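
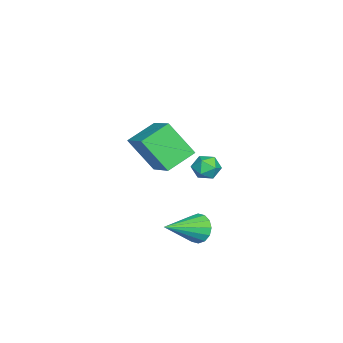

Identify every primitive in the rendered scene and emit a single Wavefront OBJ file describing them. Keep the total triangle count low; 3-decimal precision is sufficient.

v 2.046 -0.563 -0.833
v 2.525 -0.458 -1.502
v 3.554 -1.797 0.053
v 2.633 -0.137 -1.238
v 2.583 0.07 -0.864
v 2.389 0.107 -0.483
v 2.104 -0.035 -0.195
v 1.803 -0.318 -0.078
v 1.567 -0.667 -0.163
v 1.46 -0.988 -0.427
v 1.51 -1.195 -0.801
v 1.703 -1.233 -1.182
v 1.989 -1.091 -1.47
v 2.289 -0.807 -1.588
v -4.098 -1.136 -0.019
v -3.589 -0.552 -0.162
v -3.131 -1.968 0.022
v -2.622 -1.384 -0.121
v -3.001 -1.416 0.57
v -3.598 -0.902 0.544
v -3.122 -1.618 -0.684
v -3.719 -1.104 -0.71
v -2.985 -0.85 -0.574
v -2.911 -0.724 0.201
v -3.809 -1.796 -0.341
v -3.735 -1.67 0.434
v 0.277 -2.989 1.698
v 0.14 -4.238 3.368
v -0.817 -1.98 2.363
v -0.955 -3.229 4.033
v 1.695 -2.011 2.547
v 1.557 -3.26 4.217
v 0.6 -1.002 3.212
v 0.463 -2.251 4.882
f 2 1 4
f 2 4 3
f 4 1 5
f 4 5 3
f 5 1 6
f 5 6 3
f 6 1 7
f 6 7 3
f 7 1 8
f 7 8 3
f 8 1 9
f 8 9 3
f 9 1 10
f 9 10 3
f 10 1 11
f 10 11 3
f 11 1 12
f 11 12 3
f 12 1 13
f 12 13 3
f 13 1 14
f 13 14 3
f 14 1 2
f 14 2 3
f 15 26 20
f 15 20 16
f 15 16 22
f 15 22 25
f 15 25 26
f 16 20 24
f 20 26 19
f 26 25 17
f 25 22 21
f 22 16 23
f 18 24 19
f 18 19 17
f 18 17 21
f 18 21 23
f 18 23 24
f 19 24 20
f 17 19 26
f 21 17 25
f 23 21 22
f 24 23 16
f 28 30 27
f 31 28 27
f 27 30 29
f 29 31 27
f 28 34 30
f 32 28 31
f 32 34 28
f 30 34 29
f 33 31 29
f 29 34 33
f 33 32 31
f 34 32 33



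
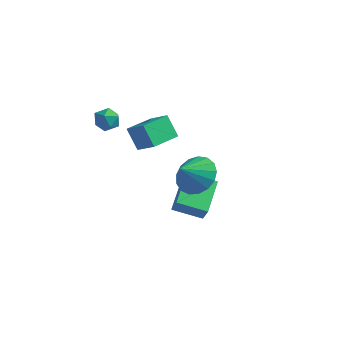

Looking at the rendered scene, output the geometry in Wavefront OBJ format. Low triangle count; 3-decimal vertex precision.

v -0.817 -1.004 -4.026
v -0.456 -1.194 -3.327
v -1.333 0.737 -3.286
v -0.972 0.546 -2.587
v 0.432 -0.426 -4.513
v 0.793 -0.617 -3.814
v -0.084 1.314 -3.773
v 0.277 1.124 -3.074
v -2.293 -2.203 1.329
v -1.343 -2.408 1.962
v -1.972 -0.79 1.303
v -1.022 -0.994 1.936
v -1.658 -2.366 0.324
v -0.708 -2.57 0.957
v -1.337 -0.952 0.298
v -0.387 -1.157 0.931
v -2.684 -2.252 2.135
v -2.338 -2.75 2.376
v -3.402 -2.93 1.764
v -3.056 -3.428 2.005
v -3.359 -3.015 2.409
v -2.915 -2.596 2.638
v -2.825 -3.084 1.502
v -2.381 -2.665 1.731
v -2.426 -3.264 1.984
v -2.755 -3.222 2.545
v -2.985 -2.458 1.595
v -3.314 -2.416 2.156
v 1.618 -3.062 0.275
v 2.471 -3.553 0.047
v 1.342 -3.918 1.085
v 2.601 -3.257 0.406
v 2.506 -2.915 0.734
v 2.208 -2.607 0.958
v 1.774 -2.404 1.025
v 1.305 -2.351 0.921
v 0.908 -2.461 0.668
v 0.673 -2.709 0.326
v 0.655 -3.038 -0.028
v 0.858 -3.372 -0.313
v 1.235 -3.635 -0.462
v 1.699 -3.767 -0.443
v 2.145 -3.738 -0.259
f 2 4 1
f 5 2 1
f 1 4 3
f 3 5 1
f 2 8 4
f 6 2 5
f 6 8 2
f 4 8 3
f 7 5 3
f 3 8 7
f 7 6 5
f 8 6 7
f 10 12 9
f 13 10 9
f 9 12 11
f 11 13 9
f 10 16 12
f 14 10 13
f 14 16 10
f 12 16 11
f 15 13 11
f 11 16 15
f 15 14 13
f 16 14 15
f 17 28 22
f 17 22 18
f 17 18 24
f 17 24 27
f 17 27 28
f 18 22 26
f 22 28 21
f 28 27 19
f 27 24 23
f 24 18 25
f 20 26 21
f 20 21 19
f 20 19 23
f 20 23 25
f 20 25 26
f 21 26 22
f 19 21 28
f 23 19 27
f 25 23 24
f 26 25 18
f 30 29 32
f 30 32 31
f 32 29 33
f 32 33 31
f 33 29 34
f 33 34 31
f 34 29 35
f 34 35 31
f 35 29 36
f 35 36 31
f 36 29 37
f 36 37 31
f 37 29 38
f 37 38 31
f 38 29 39
f 38 39 31
f 39 29 40
f 39 40 31
f 40 29 41
f 40 41 31
f 41 29 42
f 41 42 31
f 42 29 43
f 42 43 31
f 43 29 30
f 43 30 31



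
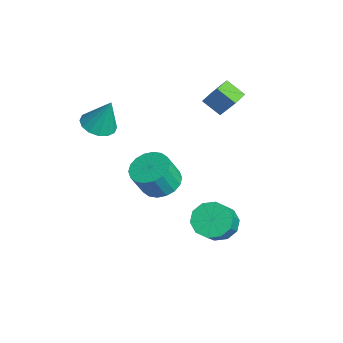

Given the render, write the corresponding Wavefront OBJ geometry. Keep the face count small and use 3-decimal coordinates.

v -1.166 3.136 2.357
v -1.834 2.43 3.026
v -1.726 3.766 2.462
v -2.395 3.06 3.131
v -0.345 3.64 3.709
v -1.014 2.934 4.378
v -0.906 4.27 3.814
v -1.574 3.564 4.483
v 1.707 -0.505 0.413
v 2.251 -1.243 -0.034
v 2.498 -1.893 1.341
v 1.953 -1.155 1.787
v 2.565 -0.928 0.059
v 2.811 -1.578 1.433
v 2.708 -0.529 0.222
v 2.955 -1.179 1.596
v 2.654 -0.126 0.422
v 2.9 -0.775 1.797
v 2.411 0.202 0.621
v 2.658 -0.447 1.995
v 2.029 0.391 0.778
v 2.276 -0.259 2.153
v 1.584 0.402 0.863
v 1.83 -0.248 2.238
v 1.162 0.233 0.859
v 1.409 -0.417 2.234
v 0.849 -0.082 0.767
v 1.095 -0.732 2.141
v 0.705 -0.481 0.604
v 0.952 -1.131 1.978
v 0.76 -0.885 0.403
v 1.006 -1.534 1.778
v 1.002 -1.213 0.205
v 1.249 -1.862 1.579
v 1.384 -1.401 0.047
v 1.631 -2.051 1.422
v 1.83 -1.412 -0.038
v 2.076 -2.062 1.337
v -1.743 -2.678 2.423
v -0.85 -2.891 2.272
v -1.317 -2.122 4.157
v -0.894 -2.431 2.135
v -1.164 -2.038 2.076
v -1.59 -1.816 2.109
v -2.057 -1.825 2.227
v -2.44 -2.063 2.397
v -2.635 -2.465 2.574
v -2.592 -2.925 2.711
v -2.321 -3.318 2.77
v -1.895 -3.54 2.737
v -1.429 -3.531 2.619
v -1.046 -3.293 2.449
v 2.879 1.914 -2.137
v 3.559 2.628 -2.356
v 4.642 1.979 -1.101
v 3.961 1.266 -0.883
v 3.18 2.852 -1.913
v 4.263 2.203 -0.658
v 2.686 2.718 -1.556
v 3.769 2.069 -0.301
v 2.266 2.277 -1.421
v 3.348 1.628 -0.166
v 2.079 1.697 -1.56
v 3.162 1.048 -0.305
v 2.198 1.201 -1.919
v 3.281 0.552 -0.664
v 2.577 0.977 -2.362
v 3.66 0.328 -1.107
v 3.071 1.111 -2.719
v 4.154 0.462 -1.464
v 3.492 1.552 -2.854
v 4.574 0.903 -1.599
v 3.678 2.132 -2.715
v 4.761 1.483 -1.46
f 2 4 1
f 5 2 1
f 1 4 3
f 3 5 1
f 2 8 4
f 6 2 5
f 6 8 2
f 4 8 3
f 7 5 3
f 3 8 7
f 7 6 5
f 8 6 7
f 10 9 13
f 10 13 11
f 11 13 14
f 11 14 12
f 13 9 15
f 13 15 14
f 14 15 16
f 14 16 12
f 15 9 17
f 15 17 16
f 16 17 18
f 16 18 12
f 17 9 19
f 17 19 18
f 18 19 20
f 18 20 12
f 19 9 21
f 19 21 20
f 20 21 22
f 20 22 12
f 21 9 23
f 21 23 22
f 22 23 24
f 22 24 12
f 23 9 25
f 23 25 24
f 24 25 26
f 24 26 12
f 25 9 27
f 25 27 26
f 26 27 28
f 26 28 12
f 27 9 29
f 27 29 28
f 28 29 30
f 28 30 12
f 29 9 31
f 29 31 30
f 30 31 32
f 30 32 12
f 31 9 33
f 31 33 32
f 32 33 34
f 32 34 12
f 33 9 35
f 33 35 34
f 34 35 36
f 34 36 12
f 35 9 37
f 35 37 36
f 36 37 38
f 36 38 12
f 37 9 10
f 37 10 38
f 38 10 11
f 38 11 12
f 40 39 42
f 40 42 41
f 42 39 43
f 42 43 41
f 43 39 44
f 43 44 41
f 44 39 45
f 44 45 41
f 45 39 46
f 45 46 41
f 46 39 47
f 46 47 41
f 47 39 48
f 47 48 41
f 48 39 49
f 48 49 41
f 49 39 50
f 49 50 41
f 50 39 51
f 50 51 41
f 51 39 52
f 51 52 41
f 52 39 40
f 52 40 41
f 54 53 57
f 54 57 55
f 55 57 58
f 55 58 56
f 57 53 59
f 57 59 58
f 58 59 60
f 58 60 56
f 59 53 61
f 59 61 60
f 60 61 62
f 60 62 56
f 61 53 63
f 61 63 62
f 62 63 64
f 62 64 56
f 63 53 65
f 63 65 64
f 64 65 66
f 64 66 56
f 65 53 67
f 65 67 66
f 66 67 68
f 66 68 56
f 67 53 69
f 67 69 68
f 68 69 70
f 68 70 56
f 69 53 71
f 69 71 70
f 70 71 72
f 70 72 56
f 71 53 73
f 71 73 72
f 72 73 74
f 72 74 56
f 73 53 54
f 73 54 74
f 74 54 55
f 74 55 56



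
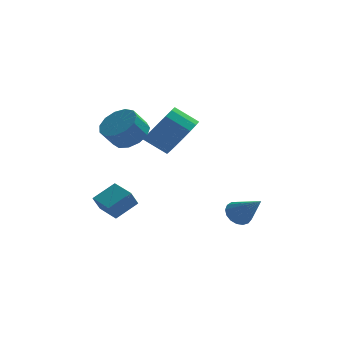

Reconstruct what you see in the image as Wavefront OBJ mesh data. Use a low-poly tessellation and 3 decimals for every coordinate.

v -1.944 0.51 0.255
v -1.038 1.034 0.843
v -2.572 1.425 0.408
v -1.666 1.948 0.996
v -1.654 0.832 -0.476
v -0.748 1.355 0.112
v -2.282 1.746 -0.323
v -1.376 2.27 0.265
v -0.984 2.513 3.497
v -0.344 2.81 4.04
v -0.877 2.484 4.846
v -1.516 2.187 4.303
v -0.666 3.19 3.98
v -1.199 2.864 4.787
v -1.09 3.354 3.767
v -1.622 3.028 4.574
v -1.479 3.252 3.468
v -2.012 2.926 4.275
v -1.711 2.915 3.179
v -2.244 2.589 3.985
v -1.712 2.45 2.99
v -2.245 2.124 3.796
v -1.482 2.006 2.962
v -2.015 1.679 3.768
v -1.094 1.722 3.104
v -1.626 1.396 3.91
v -0.67 1.69 3.371
v -1.203 1.363 4.177
v -0.346 1.919 3.677
v -0.879 1.593 4.484
v -0.225 2.337 3.927
v -0.757 2.01 4.733
v 1.076 1.727 3.6
v 1.711 2.291 4.217
v 0.76 2.597 4.917
v 0.124 2.033 4.3
v 1.56 2.619 3.868
v 0.609 2.926 4.568
v 1.298 2.743 3.457
v 0.347 3.049 4.157
v 0.985 2.634 3.079
v 0.034 2.94 3.779
v 0.693 2.317 2.821
v -0.259 2.624 3.521
v 0.488 1.865 2.741
v -0.463 2.172 3.441
v 0.418 1.381 2.858
v -0.533 1.688 3.557
v 0.499 0.977 3.145
v -0.452 1.283 3.844
v 0.712 0.744 3.536
v -0.239 1.05 4.236
v 1.008 0.736 3.942
v 0.057 1.043 4.642
v 1.32 0.956 4.269
v 0.368 1.262 4.969
v 1.575 1.351 4.444
v 0.624 1.658 5.144
v 1.717 1.833 4.425
v 0.765 2.14 5.125
v 3.376 2.131 -0.918
v 3.843 2.58 -0.87
v 4.184 1.169 0.198
v 3.639 2.662 -0.651
v 3.374 2.622 -0.493
v 3.109 2.47 -0.432
v 2.906 2.24 -0.483
v 2.81 1.985 -0.633
v 2.844 1.764 -0.849
v 3 1.626 -1.08
v 3.242 1.604 -1.275
v 3.515 1.703 -1.387
v 3.756 1.899 -1.392
v 3.91 2.149 -1.289
v 3.941 2.395 -1.1
f 2 4 1
f 5 2 1
f 1 4 3
f 3 5 1
f 2 8 4
f 6 2 5
f 6 8 2
f 4 8 3
f 7 5 3
f 3 8 7
f 7 6 5
f 8 6 7
f 10 9 13
f 10 13 11
f 11 13 14
f 11 14 12
f 13 9 15
f 13 15 14
f 14 15 16
f 14 16 12
f 15 9 17
f 15 17 16
f 16 17 18
f 16 18 12
f 17 9 19
f 17 19 18
f 18 19 20
f 18 20 12
f 19 9 21
f 19 21 20
f 20 21 22
f 20 22 12
f 21 9 23
f 21 23 22
f 22 23 24
f 22 24 12
f 23 9 25
f 23 25 24
f 24 25 26
f 24 26 12
f 25 9 27
f 25 27 26
f 26 27 28
f 26 28 12
f 27 9 29
f 27 29 28
f 28 29 30
f 28 30 12
f 29 9 31
f 29 31 30
f 30 31 32
f 30 32 12
f 31 9 10
f 31 10 32
f 32 10 11
f 32 11 12
f 34 33 37
f 34 37 35
f 35 37 38
f 35 38 36
f 37 33 39
f 37 39 38
f 38 39 40
f 38 40 36
f 39 33 41
f 39 41 40
f 40 41 42
f 40 42 36
f 41 33 43
f 41 43 42
f 42 43 44
f 42 44 36
f 43 33 45
f 43 45 44
f 44 45 46
f 44 46 36
f 45 33 47
f 45 47 46
f 46 47 48
f 46 48 36
f 47 33 49
f 47 49 48
f 48 49 50
f 48 50 36
f 49 33 51
f 49 51 50
f 50 51 52
f 50 52 36
f 51 33 53
f 51 53 52
f 52 53 54
f 52 54 36
f 53 33 55
f 53 55 54
f 54 55 56
f 54 56 36
f 55 33 57
f 55 57 56
f 56 57 58
f 56 58 36
f 57 33 59
f 57 59 58
f 58 59 60
f 58 60 36
f 59 33 34
f 59 34 60
f 60 34 35
f 60 35 36
f 62 61 64
f 62 64 63
f 64 61 65
f 64 65 63
f 65 61 66
f 65 66 63
f 66 61 67
f 66 67 63
f 67 61 68
f 67 68 63
f 68 61 69
f 68 69 63
f 69 61 70
f 69 70 63
f 70 61 71
f 70 71 63
f 71 61 72
f 71 72 63
f 72 61 73
f 72 73 63
f 73 61 74
f 73 74 63
f 74 61 75
f 74 75 63
f 75 61 62
f 75 62 63



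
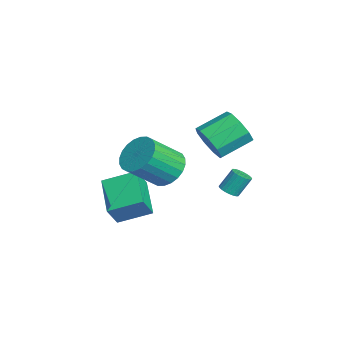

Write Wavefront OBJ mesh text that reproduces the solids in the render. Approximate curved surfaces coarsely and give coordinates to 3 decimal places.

v -0.283 0.711 2.059
v 0.445 0.616 2.723
v -0.028 2.035 3.445
v -0.757 2.129 2.781
v 0.666 0.964 2.185
v 0.192 2.382 2.907
v 0.442 1.193 1.588
v -0.031 2.611 2.31
v -0.121 1.196 1.212
v -0.594 2.614 1.933
v -0.76 0.973 1.232
v -1.233 2.391 1.953
v -1.176 0.627 1.639
v -1.649 2.045 2.36
v -1.174 0.32 2.243
v -1.648 1.738 2.964
v -0.756 0.196 2.761
v -1.229 1.614 3.482
v -0.116 0.313 2.951
v -0.59 1.732 3.672
v -0.682 -1.026 0.38
v 0.294 -0.96 0.026
v 0.857 -2.329 1.326
v -0.118 -2.394 1.68
v 0.298 -0.68 0.32
v 0.861 -2.049 1.62
v 0.152 -0.452 0.623
v 0.715 -1.821 1.923
v -0.121 -0.312 0.888
v 0.442 -1.681 2.188
v -0.479 -0.281 1.077
v 0.084 -1.649 2.377
v -0.868 -0.362 1.159
v -0.305 -1.731 2.459
v -1.228 -0.545 1.123
v -0.665 -1.914 2.423
v -1.506 -0.801 0.973
v -0.943 -2.17 2.273
v -1.657 -1.091 0.734
v -1.094 -2.46 2.034
v -1.661 -1.371 0.44
v -1.098 -2.74 1.74
v -1.515 -1.599 0.137
v -0.952 -2.968 1.437
v -1.242 -1.739 -0.128
v -0.679 -3.108 1.172
v -0.884 -1.771 -0.317
v -0.321 -3.139 0.983
v -0.495 -1.689 -0.399
v 0.068 -3.058 0.901
v -0.135 -1.506 -0.363
v 0.428 -2.875 0.937
v 0.143 -1.25 -0.213
v 0.706 -2.619 1.087
v -3.864 -3.265 -2.827
v -3.67 -1.678 -2.192
v -1.931 -3.156 -3.689
v -1.737 -1.569 -3.054
v -3.363 -3.751 -1.766
v -3.169 -2.164 -1.131
v -1.43 -3.642 -2.628
v -1.236 -2.055 -1.993
v -0.049 1.579 -0.819
v 0.365 1.354 -0.625
v 0.243 1.935 0.313
v -0.171 2.161 0.119
v 0.446 1.513 -0.713
v 0.323 2.094 0.225
v 0.451 1.682 -0.818
v 0.328 2.263 0.12
v 0.38 1.836 -0.922
v 0.257 2.417 0.016
v 0.243 1.951 -1.011
v 0.121 2.532 -0.073
v 0.063 2.009 -1.07
v -0.06 2.59 -0.133
v -0.135 2.002 -1.092
v -0.257 2.583 -0.154
v -0.32 1.93 -1.071
v -0.442 2.511 -0.134
v -0.463 1.805 -1.013
v -0.585 2.386 -0.075
v -0.543 1.646 -0.925
v -0.666 2.227 0.013
v -0.548 1.477 -0.82
v -0.671 2.058 0.118
v -0.477 1.323 -0.716
v -0.6 1.904 0.222
v -0.341 1.208 -0.627
v -0.463 1.789 0.311
v -0.16 1.15 -0.567
v -0.283 1.731 0.37
v 0.037 1.157 -0.546
v -0.085 1.738 0.392
v 0.222 1.229 -0.566
v 0.1 1.81 0.371
f 2 1 5
f 2 5 3
f 3 5 6
f 3 6 4
f 5 1 7
f 5 7 6
f 6 7 8
f 6 8 4
f 7 1 9
f 7 9 8
f 8 9 10
f 8 10 4
f 9 1 11
f 9 11 10
f 10 11 12
f 10 12 4
f 11 1 13
f 11 13 12
f 12 13 14
f 12 14 4
f 13 1 15
f 13 15 14
f 14 15 16
f 14 16 4
f 15 1 17
f 15 17 16
f 16 17 18
f 16 18 4
f 17 1 19
f 17 19 18
f 18 19 20
f 18 20 4
f 19 1 2
f 19 2 20
f 20 2 3
f 20 3 4
f 22 21 25
f 22 25 23
f 23 25 26
f 23 26 24
f 25 21 27
f 25 27 26
f 26 27 28
f 26 28 24
f 27 21 29
f 27 29 28
f 28 29 30
f 28 30 24
f 29 21 31
f 29 31 30
f 30 31 32
f 30 32 24
f 31 21 33
f 31 33 32
f 32 33 34
f 32 34 24
f 33 21 35
f 33 35 34
f 34 35 36
f 34 36 24
f 35 21 37
f 35 37 36
f 36 37 38
f 36 38 24
f 37 21 39
f 37 39 38
f 38 39 40
f 38 40 24
f 39 21 41
f 39 41 40
f 40 41 42
f 40 42 24
f 41 21 43
f 41 43 42
f 42 43 44
f 42 44 24
f 43 21 45
f 43 45 44
f 44 45 46
f 44 46 24
f 45 21 47
f 45 47 46
f 46 47 48
f 46 48 24
f 47 21 49
f 47 49 48
f 48 49 50
f 48 50 24
f 49 21 51
f 49 51 50
f 50 51 52
f 50 52 24
f 51 21 53
f 51 53 52
f 52 53 54
f 52 54 24
f 53 21 22
f 53 22 54
f 54 22 23
f 54 23 24
f 56 58 55
f 59 56 55
f 55 58 57
f 57 59 55
f 56 62 58
f 60 56 59
f 60 62 56
f 58 62 57
f 61 59 57
f 57 62 61
f 61 60 59
f 62 60 61
f 64 63 67
f 64 67 65
f 65 67 68
f 65 68 66
f 67 63 69
f 67 69 68
f 68 69 70
f 68 70 66
f 69 63 71
f 69 71 70
f 70 71 72
f 70 72 66
f 71 63 73
f 71 73 72
f 72 73 74
f 72 74 66
f 73 63 75
f 73 75 74
f 74 75 76
f 74 76 66
f 75 63 77
f 75 77 76
f 76 77 78
f 76 78 66
f 77 63 79
f 77 79 78
f 78 79 80
f 78 80 66
f 79 63 81
f 79 81 80
f 80 81 82
f 80 82 66
f 81 63 83
f 81 83 82
f 82 83 84
f 82 84 66
f 83 63 85
f 83 85 84
f 84 85 86
f 84 86 66
f 85 63 87
f 85 87 86
f 86 87 88
f 86 88 66
f 87 63 89
f 87 89 88
f 88 89 90
f 88 90 66
f 89 63 91
f 89 91 90
f 90 91 92
f 90 92 66
f 91 63 93
f 91 93 92
f 92 93 94
f 92 94 66
f 93 63 95
f 93 95 94
f 94 95 96
f 94 96 66
f 95 63 64
f 95 64 96
f 96 64 65
f 96 65 66



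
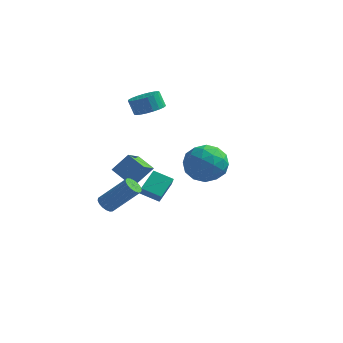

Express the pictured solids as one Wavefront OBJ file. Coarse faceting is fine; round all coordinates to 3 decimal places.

v -1.695 2.961 -4.311
v -1.395 2.445 -3.559
v -1.42 4.201 -3.57
v -1.121 3.685 -2.818
v -0.539 2.975 -4.762
v -0.24 2.459 -4.01
v -0.265 4.215 -4.021
v 0.035 3.699 -3.269
v -1.93 -1.452 -2.636
v -1.502 -1.58 -3.006
v -0.082 -1.195 -1.493
v -0.51 -1.068 -1.124
v -1.54 -1.307 -3.04
v -0.119 -0.922 -1.527
v -1.667 -1.068 -2.981
v -0.247 -0.683 -1.469
v -1.854 -0.916 -2.844
v -0.434 -0.531 -1.331
v -2.059 -0.887 -2.659
v -0.639 -0.503 -1.146
v -2.235 -0.988 -2.468
v -0.814 -0.603 -0.956
v -2.34 -1.195 -2.317
v -0.92 -0.811 -0.804
v -2.352 -1.461 -2.238
v -0.932 -1.077 -0.726
v -2.267 -1.725 -2.251
v -0.847 -1.34 -0.738
v -2.105 -1.927 -2.352
v -0.684 -1.542 -0.839
v -1.902 -2.02 -2.518
v -0.482 -1.635 -1.005
v -1.707 -1.982 -2.711
v -0.287 -1.598 -1.199
v -1.562 -1.824 -2.887
v -0.142 -1.439 -1.375
v -2.283 0.382 -1.098
v -1.56 0.976 -0.153
v -2.262 1.916 -2.077
v -1.539 2.51 -1.132
v -1.301 0.03 -1.628
v -0.578 0.624 -0.683
v -1.28 1.564 -2.607
v -0.557 2.158 -1.662
v -0.795 2.287 2.722
v -0.112 1.871 3.111
v -0.522 2.036 4.008
v -1.205 2.453 3.618
v 0.008 2.221 3.101
v -0.403 2.386 3.998
v -0.012 2.583 3.026
v -0.423 2.748 3.922
v -0.167 2.893 2.898
v -0.577 3.058 3.794
v -0.43 3.099 2.739
v -0.841 3.264 3.636
v -0.757 3.165 2.577
v -1.167 3.33 3.474
v -1.09 3.079 2.441
v -1.5 3.244 3.338
v -1.372 2.856 2.353
v -1.782 3.021 3.249
v -1.554 2.535 2.328
v -1.965 2.7 3.225
v -1.605 2.171 2.372
v -2.015 2.336 3.269
v -1.516 1.827 2.476
v -1.926 1.992 3.373
v -1.302 1.563 2.623
v -1.712 1.728 3.52
v -1 1.424 2.786
v -1.411 1.589 3.683
v -0.663 1.434 2.939
v -1.074 1.6 3.836
v -0.349 1.592 3.054
v -0.76 1.758 3.95
v 4.05 -0.686 1.268
v 4.779 -1.561 1.759
v 2.441 -1.839 1.601
v 3.17 -2.714 2.092
v 3.002 -1.64 2.69
v 3.997 -0.927 2.483
v 3.223 -2.473 0.877
v 4.218 -1.76 0.67
v 4.269 -2.666 1.517
v 4.132 -2.151 2.638
v 3.088 -1.249 0.722
v 2.951 -0.734 1.843
v 4.556 -1.022 1.484
v 2.664 -2.378 1.876
v 2.566 -1.747 2.227
v 2.994 -2.261 2.516
v 4.096 -0.649 1.91
v 4.524 -1.164 2.199
v 3.48 -1.21 2.746
v 2.696 -2.236 1.161
v 3.124 -2.751 1.45
v 4.226 -1.139 0.844
v 4.654 -1.653 1.133
v 3.74 -2.19 0.614
v 4.684 -2.186 1.631
v 3.739 -2.864 1.827
v 3.77 -2.722 1.112
v 4.354 -2.303 0.991
v 4.604 -1.883 2.289
v 3.658 -2.561 2.485
v 3.559 -1.93 2.836
v 4.144 -1.511 2.715
v 4.304 -2.532 2.147
v 3.562 -0.839 0.875
v 2.616 -1.517 1.071
v 3.076 -1.889 0.645
v 3.661 -1.47 0.524
v 3.481 -0.536 1.533
v 2.536 -1.214 1.729
v 2.866 -1.097 2.369
v 3.45 -0.678 2.248
v 2.916 -0.868 1.213
f 2 4 1
f 5 2 1
f 1 4 3
f 3 5 1
f 2 8 4
f 6 2 5
f 6 8 2
f 4 8 3
f 7 5 3
f 3 8 7
f 7 6 5
f 8 6 7
f 10 9 13
f 10 13 11
f 11 13 14
f 11 14 12
f 13 9 15
f 13 15 14
f 14 15 16
f 14 16 12
f 15 9 17
f 15 17 16
f 16 17 18
f 16 18 12
f 17 9 19
f 17 19 18
f 18 19 20
f 18 20 12
f 19 9 21
f 19 21 20
f 20 21 22
f 20 22 12
f 21 9 23
f 21 23 22
f 22 23 24
f 22 24 12
f 23 9 25
f 23 25 24
f 24 25 26
f 24 26 12
f 25 9 27
f 25 27 26
f 26 27 28
f 26 28 12
f 27 9 29
f 27 29 28
f 28 29 30
f 28 30 12
f 29 9 31
f 29 31 30
f 30 31 32
f 30 32 12
f 31 9 33
f 31 33 32
f 32 33 34
f 32 34 12
f 33 9 35
f 33 35 34
f 34 35 36
f 34 36 12
f 35 9 10
f 35 10 36
f 36 10 11
f 36 11 12
f 38 40 37
f 41 38 37
f 37 40 39
f 39 41 37
f 38 44 40
f 42 38 41
f 42 44 38
f 40 44 39
f 43 41 39
f 39 44 43
f 43 42 41
f 44 42 43
f 46 45 49
f 46 49 47
f 47 49 50
f 47 50 48
f 49 45 51
f 49 51 50
f 50 51 52
f 50 52 48
f 51 45 53
f 51 53 52
f 52 53 54
f 52 54 48
f 53 45 55
f 53 55 54
f 54 55 56
f 54 56 48
f 55 45 57
f 55 57 56
f 56 57 58
f 56 58 48
f 57 45 59
f 57 59 58
f 58 59 60
f 58 60 48
f 59 45 61
f 59 61 60
f 60 61 62
f 60 62 48
f 61 45 63
f 61 63 62
f 62 63 64
f 62 64 48
f 63 45 65
f 63 65 64
f 64 65 66
f 64 66 48
f 65 45 67
f 65 67 66
f 66 67 68
f 66 68 48
f 67 45 69
f 67 69 68
f 68 69 70
f 68 70 48
f 69 45 71
f 69 71 70
f 70 71 72
f 70 72 48
f 71 45 73
f 71 73 72
f 72 73 74
f 72 74 48
f 73 45 75
f 73 75 74
f 74 75 76
f 74 76 48
f 75 45 46
f 75 46 76
f 76 46 47
f 76 47 48
f 77 114 93
f 114 88 117
f 93 117 82
f 114 117 93
f 77 93 89
f 93 82 94
f 89 94 78
f 93 94 89
f 77 89 98
f 89 78 99
f 98 99 84
f 89 99 98
f 77 98 110
f 98 84 113
f 110 113 87
f 98 113 110
f 77 110 114
f 110 87 118
f 114 118 88
f 110 118 114
f 78 94 105
f 94 82 108
f 105 108 86
f 94 108 105
f 82 117 95
f 117 88 116
f 95 116 81
f 117 116 95
f 88 118 115
f 118 87 111
f 115 111 79
f 118 111 115
f 87 113 112
f 113 84 100
f 112 100 83
f 113 100 112
f 84 99 104
f 99 78 101
f 104 101 85
f 99 101 104
f 80 106 92
f 106 86 107
f 92 107 81
f 106 107 92
f 80 92 90
f 92 81 91
f 90 91 79
f 92 91 90
f 80 90 97
f 90 79 96
f 97 96 83
f 90 96 97
f 80 97 102
f 97 83 103
f 102 103 85
f 97 103 102
f 80 102 106
f 102 85 109
f 106 109 86
f 102 109 106
f 81 107 95
f 107 86 108
f 95 108 82
f 107 108 95
f 79 91 115
f 91 81 116
f 115 116 88
f 91 116 115
f 83 96 112
f 96 79 111
f 112 111 87
f 96 111 112
f 85 103 104
f 103 83 100
f 104 100 84
f 103 100 104
f 86 109 105
f 109 85 101
f 105 101 78
f 109 101 105



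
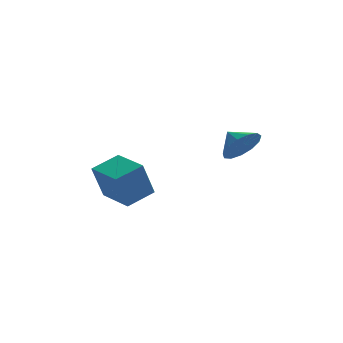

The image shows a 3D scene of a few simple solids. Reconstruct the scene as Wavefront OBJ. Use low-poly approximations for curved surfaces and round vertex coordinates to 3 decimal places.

v -1.45 -0.636 -0.787
v -1.941 -0.927 1.026
v -2.698 0.873 -0.882
v -3.189 0.582 0.93
v -0.331 0.318 -0.33
v -0.822 0.027 1.482
v -1.579 1.827 -0.426
v -2.07 1.536 1.387
v 3.503 2.203 1.833
v 4.177 2.212 2.676
v 2.797 2.937 2.387
v 4.356 2.662 2.309
v 4.265 2.967 1.79
v 3.932 3.028 1.284
v 3.462 2.828 0.953
v 3.006 2.429 0.901
v 2.707 1.958 1.145
v 2.661 1.565 1.607
v 2.882 1.374 2.141
v 3.3 1.446 2.577
v 3.783 1.759 2.776
f 2 4 1
f 5 2 1
f 1 4 3
f 3 5 1
f 2 8 4
f 6 2 5
f 6 8 2
f 4 8 3
f 7 5 3
f 3 8 7
f 7 6 5
f 8 6 7
f 10 9 12
f 10 12 11
f 12 9 13
f 12 13 11
f 13 9 14
f 13 14 11
f 14 9 15
f 14 15 11
f 15 9 16
f 15 16 11
f 16 9 17
f 16 17 11
f 17 9 18
f 17 18 11
f 18 9 19
f 18 19 11
f 19 9 20
f 19 20 11
f 20 9 21
f 20 21 11
f 21 9 10
f 21 10 11



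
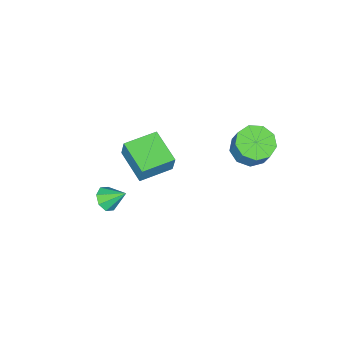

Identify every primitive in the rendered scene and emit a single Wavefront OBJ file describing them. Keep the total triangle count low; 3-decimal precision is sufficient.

v -1.036 -4.076 -4.224
v -0.872 -3.782 -3.146
v -0.345 -2.429 -4.779
v -0.181 -2.135 -3.7
v 0.561 -4.765 -4.28
v 0.725 -4.471 -3.201
v 1.252 -3.118 -4.834
v 1.416 -2.824 -3.756
v -1.067 1.44 -1.173
v -0.386 1.96 -1.606
v -0.092 2.48 -0.52
v -0.773 1.96 -0.087
v -0.955 2.288 -1.609
v -0.661 2.808 -0.522
v -1.576 2.22 -1.408
v -1.282 2.739 -0.321
v -1.959 1.786 -1.097
v -1.665 2.306 -0.01
v -1.925 1.191 -0.822
v -1.631 1.711 0.265
v -1.489 0.712 -0.711
v -1.195 1.232 0.376
v -0.856 0.574 -0.817
v -0.562 1.094 0.27
v -0.322 0.841 -1.089
v -0.027 1.361 -0.002
v -0.136 1.389 -1.401
v 0.158 1.908 -0.314
v 3.791 -2.95 -3.855
v 4.442 -2.894 -3.669
v 3.489 -2.07 -3.065
v 4.321 -2.58 -4.065
v 3.888 -2.483 -4.339
v 3.399 -2.659 -4.328
v 3.139 -3.006 -4.041
v 3.261 -3.32 -3.644
v 3.693 -3.418 -3.371
v 4.182 -3.241 -3.381
f 2 4 1
f 5 2 1
f 1 4 3
f 3 5 1
f 2 8 4
f 6 2 5
f 6 8 2
f 4 8 3
f 7 5 3
f 3 8 7
f 7 6 5
f 8 6 7
f 10 9 13
f 10 13 11
f 11 13 14
f 11 14 12
f 13 9 15
f 13 15 14
f 14 15 16
f 14 16 12
f 15 9 17
f 15 17 16
f 16 17 18
f 16 18 12
f 17 9 19
f 17 19 18
f 18 19 20
f 18 20 12
f 19 9 21
f 19 21 20
f 20 21 22
f 20 22 12
f 21 9 23
f 21 23 22
f 22 23 24
f 22 24 12
f 23 9 25
f 23 25 24
f 24 25 26
f 24 26 12
f 25 9 27
f 25 27 26
f 26 27 28
f 26 28 12
f 27 9 10
f 27 10 28
f 28 10 11
f 28 11 12
f 30 29 32
f 30 32 31
f 32 29 33
f 32 33 31
f 33 29 34
f 33 34 31
f 34 29 35
f 34 35 31
f 35 29 36
f 35 36 31
f 36 29 37
f 36 37 31
f 37 29 38
f 37 38 31
f 38 29 30
f 38 30 31



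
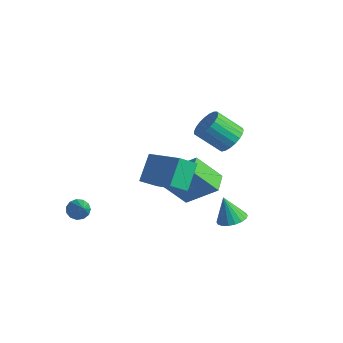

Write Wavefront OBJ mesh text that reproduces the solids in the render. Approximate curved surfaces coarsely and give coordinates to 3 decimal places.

v 2.684 1.502 -3.097
v 3.39 1.419 -2.858
v 2.216 1.378 -1.763
v 3.344 1.75 -2.843
v 3.168 2.031 -2.878
v 2.896 2.208 -2.957
v 2.582 2.245 -3.064
v 2.288 2.135 -3.177
v 2.073 1.899 -3.275
v 1.978 1.585 -3.337
v 2.023 1.255 -3.352
v 2.199 0.974 -3.317
v 2.471 0.797 -3.238
v 2.785 0.76 -3.131
v 3.079 0.87 -3.018
v 3.295 1.105 -2.92
v -1.07 2.475 -3.497
v -1.883 1.55 -2.129
v 0.399 3.159 -2.161
v -0.414 2.234 -0.793
v -0.446 1.586 -3.727
v -1.259 0.661 -2.359
v 1.023 2.27 -2.391
v 0.21 1.345 -1.023
v 1.143 -2.881 1.046
v 0.731 -1.893 2.154
v 1.41 -2.06 0.414
v 0.998 -1.073 1.521
v 3.162 -2.927 1.839
v 2.75 -1.94 2.946
v 3.429 -2.107 1.206
v 3.017 -1.119 2.314
v -3.976 -2.144 -4.193
v -3.736 -2.456 -4.646
v -2.724 -2.876 -3.027
v -3.572 -2.161 -4.636
v -3.536 -1.86 -4.486
v -3.64 -1.649 -4.243
v -3.85 -1.596 -3.983
v -4.1 -1.716 -3.79
v -4.311 -1.972 -3.725
v -4.415 -2.283 -3.808
v -4.38 -2.549 -4.013
v -4.216 -2.687 -4.275
v -3.977 -2.652 -4.511
v 0.037 4.11 -0.195
v 0.602 4.287 0.428
v -0.331 3.508 1.498
v -0.897 3.33 0.875
v 0.384 4.57 0.443
v -0.549 3.79 1.513
v 0.105 4.773 0.348
v -0.828 3.993 1.418
v -0.185 4.862 0.159
v -1.119 4.082 1.229
v -0.437 4.82 -0.091
v -1.371 4.04 0.979
v -0.607 4.656 -0.359
v -1.541 3.876 0.711
v -0.666 4.397 -0.599
v -1.6 3.617 0.471
v -0.603 4.089 -0.769
v -1.537 3.309 0.301
v -0.43 3.784 -0.84
v -1.363 3.004 0.23
v -0.176 3.536 -0.799
v -1.109 2.756 0.271
v 0.115 3.387 -0.654
v -0.818 2.607 0.416
v 0.392 3.363 -0.429
v -0.541 2.583 0.641
v 0.608 3.468 -0.164
v -0.325 2.688 0.906
v 0.725 3.684 0.095
v -0.208 2.904 1.165
v 0.723 3.974 0.305
v -0.21 3.194 1.375
f 2 1 4
f 2 4 3
f 4 1 5
f 4 5 3
f 5 1 6
f 5 6 3
f 6 1 7
f 6 7 3
f 7 1 8
f 7 8 3
f 8 1 9
f 8 9 3
f 9 1 10
f 9 10 3
f 10 1 11
f 10 11 3
f 11 1 12
f 11 12 3
f 12 1 13
f 12 13 3
f 13 1 14
f 13 14 3
f 14 1 15
f 14 15 3
f 15 1 16
f 15 16 3
f 16 1 2
f 16 2 3
f 18 20 17
f 21 18 17
f 17 20 19
f 19 21 17
f 18 24 20
f 22 18 21
f 22 24 18
f 20 24 19
f 23 21 19
f 19 24 23
f 23 22 21
f 24 22 23
f 26 28 25
f 29 26 25
f 25 28 27
f 27 29 25
f 26 32 28
f 30 26 29
f 30 32 26
f 28 32 27
f 31 29 27
f 27 32 31
f 31 30 29
f 32 30 31
f 34 33 36
f 34 36 35
f 36 33 37
f 36 37 35
f 37 33 38
f 37 38 35
f 38 33 39
f 38 39 35
f 39 33 40
f 39 40 35
f 40 33 41
f 40 41 35
f 41 33 42
f 41 42 35
f 42 33 43
f 42 43 35
f 43 33 44
f 43 44 35
f 44 33 45
f 44 45 35
f 45 33 34
f 45 34 35
f 47 46 50
f 47 50 48
f 48 50 51
f 48 51 49
f 50 46 52
f 50 52 51
f 51 52 53
f 51 53 49
f 52 46 54
f 52 54 53
f 53 54 55
f 53 55 49
f 54 46 56
f 54 56 55
f 55 56 57
f 55 57 49
f 56 46 58
f 56 58 57
f 57 58 59
f 57 59 49
f 58 46 60
f 58 60 59
f 59 60 61
f 59 61 49
f 60 46 62
f 60 62 61
f 61 62 63
f 61 63 49
f 62 46 64
f 62 64 63
f 63 64 65
f 63 65 49
f 64 46 66
f 64 66 65
f 65 66 67
f 65 67 49
f 66 46 68
f 66 68 67
f 67 68 69
f 67 69 49
f 68 46 70
f 68 70 69
f 69 70 71
f 69 71 49
f 70 46 72
f 70 72 71
f 71 72 73
f 71 73 49
f 72 46 74
f 72 74 73
f 73 74 75
f 73 75 49
f 74 46 76
f 74 76 75
f 75 76 77
f 75 77 49
f 76 46 47
f 76 47 77
f 77 47 48
f 77 48 49



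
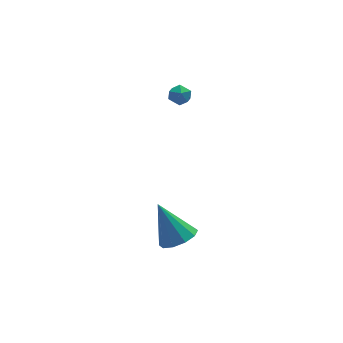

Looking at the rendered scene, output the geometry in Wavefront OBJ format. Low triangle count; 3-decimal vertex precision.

v 1.126 3.558 1.466
v 1.694 3.805 1.299
v 1.586 3.015 2.221
v 2.154 3.262 2.054
v 1.707 3.636 2.322
v 1.423 3.972 1.856
v 1.857 2.848 1.664
v 1.573 3.184 1.198
v 2.145 3.367 1.421
v 2.053 3.854 1.828
v 1.227 2.966 1.692
v 1.135 3.453 2.099
v -0.237 -2.901 -2.811
v 0.611 -2.44 -2.716
v -0.943 -1.979 -0.989
v 0.244 -2.09 -3.035
v -0.306 -2.049 -3.269
v -0.831 -2.334 -3.328
v -1.128 -2.836 -3.189
v -1.085 -3.362 -2.906
v -0.719 -3.713 -2.586
v -0.168 -3.753 -2.352
v 0.356 -3.468 -2.294
v 0.654 -2.967 -2.432
f 1 12 6
f 1 6 2
f 1 2 8
f 1 8 11
f 1 11 12
f 2 6 10
f 6 12 5
f 12 11 3
f 11 8 7
f 8 2 9
f 4 10 5
f 4 5 3
f 4 3 7
f 4 7 9
f 4 9 10
f 5 10 6
f 3 5 12
f 7 3 11
f 9 7 8
f 10 9 2
f 14 13 16
f 14 16 15
f 16 13 17
f 16 17 15
f 17 13 18
f 17 18 15
f 18 13 19
f 18 19 15
f 19 13 20
f 19 20 15
f 20 13 21
f 20 21 15
f 21 13 22
f 21 22 15
f 22 13 23
f 22 23 15
f 23 13 24
f 23 24 15
f 24 13 14
f 24 14 15



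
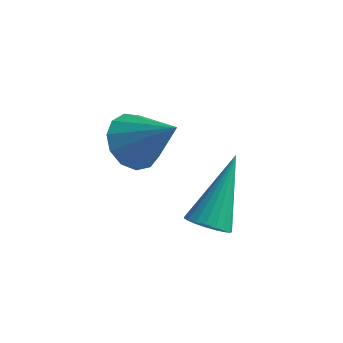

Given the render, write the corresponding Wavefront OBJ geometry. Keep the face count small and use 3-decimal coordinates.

v -1.506 -1.606 1.036
v -1.083 -1.059 0.696
v -0.414 -1.774 2.124
v -1.337 -0.856 0.983
v -1.645 -0.891 1.287
v -1.909 -1.153 1.511
v -2.045 -1.558 1.584
v -2.009 -1.979 1.484
v -1.814 -2.281 1.241
v -1.521 -2.369 0.933
v -1.223 -2.214 0.658
v -1.015 -1.866 0.503
v -0.963 -1.436 0.517
v 0.351 -1.839 -1.266
v 0.913 -1.784 -1.398
v 0.549 -0.481 0.146
v 0.811 -1.62 -1.542
v 0.63 -1.493 -1.639
v 0.401 -1.426 -1.671
v 0.163 -1.431 -1.633
v -0.043 -1.506 -1.532
v -0.181 -1.639 -1.385
v -0.226 -1.806 -1.217
v -0.172 -1.979 -1.058
v -0.028 -2.128 -0.935
v 0.182 -2.227 -0.87
v 0.421 -2.259 -0.873
v 0.648 -2.218 -0.944
v 0.823 -2.112 -1.071
v 0.917 -1.959 -1.231
f 2 1 4
f 2 4 3
f 4 1 5
f 4 5 3
f 5 1 6
f 5 6 3
f 6 1 7
f 6 7 3
f 7 1 8
f 7 8 3
f 8 1 9
f 8 9 3
f 9 1 10
f 9 10 3
f 10 1 11
f 10 11 3
f 11 1 12
f 11 12 3
f 12 1 13
f 12 13 3
f 13 1 2
f 13 2 3
f 15 14 17
f 15 17 16
f 17 14 18
f 17 18 16
f 18 14 19
f 18 19 16
f 19 14 20
f 19 20 16
f 20 14 21
f 20 21 16
f 21 14 22
f 21 22 16
f 22 14 23
f 22 23 16
f 23 14 24
f 23 24 16
f 24 14 25
f 24 25 16
f 25 14 26
f 25 26 16
f 26 14 27
f 26 27 16
f 27 14 28
f 27 28 16
f 28 14 29
f 28 29 16
f 29 14 30
f 29 30 16
f 30 14 15
f 30 15 16



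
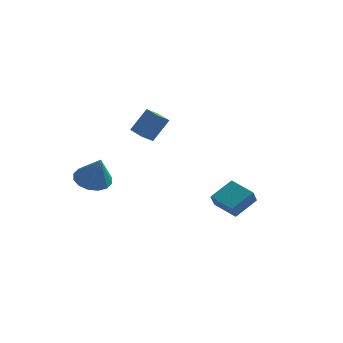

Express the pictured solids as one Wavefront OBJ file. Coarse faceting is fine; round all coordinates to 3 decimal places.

v 3.793 -1.23 -4.019
v 3.789 -1.84 -3.214
v 2.358 -0.61 -3.556
v 2.354 -1.219 -2.751
v 4.586 -0.061 -3.129
v 4.582 -0.67 -2.324
v 3.151 0.56 -2.666
v 3.147 -0.05 -1.861
v -2.395 2.416 -0.462
v -2.786 1.758 0.031
v -3.399 3.14 -0.291
v -3.79 2.482 0.201
v -1.67 3.078 0.999
v -2.061 2.42 1.491
v -2.674 3.802 1.169
v -3.065 3.144 1.662
v -3.526 -3.434 -1.413
v -2.541 -3.143 -1.744
v -2.754 -4.086 0.313
v -2.744 -2.692 -1.483
v -3.157 -2.441 -1.203
v -3.669 -2.455 -0.979
v -4.143 -2.732 -0.871
v -4.452 -3.196 -0.909
v -4.512 -3.725 -1.081
v -4.309 -4.175 -1.343
v -3.896 -4.427 -1.623
v -3.384 -4.412 -1.847
v -2.91 -4.136 -1.954
v -2.601 -3.671 -1.917
f 2 4 1
f 5 2 1
f 1 4 3
f 3 5 1
f 2 8 4
f 6 2 5
f 6 8 2
f 4 8 3
f 7 5 3
f 3 8 7
f 7 6 5
f 8 6 7
f 10 12 9
f 13 10 9
f 9 12 11
f 11 13 9
f 10 16 12
f 14 10 13
f 14 16 10
f 12 16 11
f 15 13 11
f 11 16 15
f 15 14 13
f 16 14 15
f 18 17 20
f 18 20 19
f 20 17 21
f 20 21 19
f 21 17 22
f 21 22 19
f 22 17 23
f 22 23 19
f 23 17 24
f 23 24 19
f 24 17 25
f 24 25 19
f 25 17 26
f 25 26 19
f 26 17 27
f 26 27 19
f 27 17 28
f 27 28 19
f 28 17 29
f 28 29 19
f 29 17 30
f 29 30 19
f 30 17 18
f 30 18 19



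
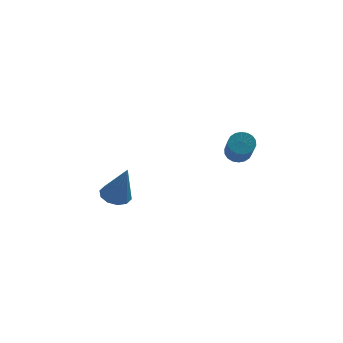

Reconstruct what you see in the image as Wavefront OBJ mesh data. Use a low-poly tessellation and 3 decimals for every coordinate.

v 3.338 0.767 1.292
v 3.749 1.122 1.57
v 4.113 -0.413 2.987
v 3.702 -0.767 2.708
v 3.518 1.185 1.698
v 3.882 -0.349 3.115
v 3.251 1.166 1.745
v 3.615 -0.369 3.162
v 3.002 1.067 1.703
v 3.366 -0.467 3.12
v 2.819 0.909 1.579
v 3.183 -0.625 2.996
v 2.739 0.723 1.398
v 3.103 -0.811 2.815
v 2.777 0.546 1.196
v 3.142 -0.988 2.613
v 2.927 0.413 1.013
v 3.291 -1.122 2.43
v 3.158 0.349 0.885
v 3.522 -1.185 2.302
v 3.425 0.369 0.838
v 3.789 -1.166 2.255
v 3.674 0.467 0.88
v 4.038 -1.067 2.297
v 3.857 0.625 1.004
v 4.221 -0.909 2.421
v 3.937 0.811 1.185
v 4.301 -0.723 2.602
v 3.898 0.988 1.387
v 4.263 -0.546 2.804
v -2.306 1.603 -2.597
v -1.584 1.655 -2.828
v -1.654 1.197 -0.643
v -1.724 2.082 -2.692
v -2.086 2.327 -2.52
v -2.532 2.295 -2.378
v -2.892 1.999 -2.319
v -3.029 1.552 -2.367
v -2.889 1.125 -2.502
v -2.526 0.88 -2.674
v -2.08 0.912 -2.817
v -1.72 1.208 -2.875
f 2 1 5
f 2 5 3
f 3 5 6
f 3 6 4
f 5 1 7
f 5 7 6
f 6 7 8
f 6 8 4
f 7 1 9
f 7 9 8
f 8 9 10
f 8 10 4
f 9 1 11
f 9 11 10
f 10 11 12
f 10 12 4
f 11 1 13
f 11 13 12
f 12 13 14
f 12 14 4
f 13 1 15
f 13 15 14
f 14 15 16
f 14 16 4
f 15 1 17
f 15 17 16
f 16 17 18
f 16 18 4
f 17 1 19
f 17 19 18
f 18 19 20
f 18 20 4
f 19 1 21
f 19 21 20
f 20 21 22
f 20 22 4
f 21 1 23
f 21 23 22
f 22 23 24
f 22 24 4
f 23 1 25
f 23 25 24
f 24 25 26
f 24 26 4
f 25 1 27
f 25 27 26
f 26 27 28
f 26 28 4
f 27 1 29
f 27 29 28
f 28 29 30
f 28 30 4
f 29 1 2
f 29 2 30
f 30 2 3
f 30 3 4
f 32 31 34
f 32 34 33
f 34 31 35
f 34 35 33
f 35 31 36
f 35 36 33
f 36 31 37
f 36 37 33
f 37 31 38
f 37 38 33
f 38 31 39
f 38 39 33
f 39 31 40
f 39 40 33
f 40 31 41
f 40 41 33
f 41 31 42
f 41 42 33
f 42 31 32
f 42 32 33



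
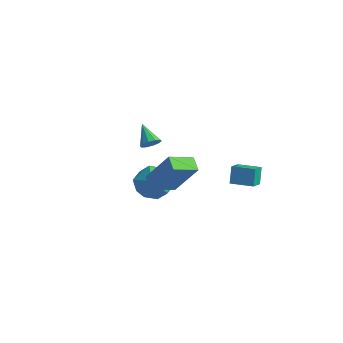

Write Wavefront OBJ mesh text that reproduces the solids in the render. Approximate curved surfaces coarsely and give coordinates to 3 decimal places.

v -2.944 2.978 -3.346
v -2.168 3.784 -3.154
v -1.612 1.816 -3.846
v -0.836 2.622 -3.654
v -1.399 2.157 -2.784
v -2.222 2.875 -2.475
v -1.558 2.725 -4.525
v -2.381 3.443 -4.216
v -1.312 3.628 -3.882
v -1.213 3.277 -2.807
v -2.567 2.323 -4.193
v -2.468 1.972 -3.118
v 2.646 3.02 -1.358
v 2.414 3.415 -0.503
v 2.402 3.808 -1.788
v 2.17 4.203 -0.933
v 3.73 3.417 -1.247
v 3.498 3.812 -0.392
v 3.486 4.205 -1.677
v 3.254 4.6 -0.822
v 0.904 -0.461 2.55
v 1.206 -0.505 2.958
v 0.016 -0.059 3.25
v 1.244 -0.216 2.839
v 1.152 -0.02 2.61
v 0.965 0.007 2.358
v 0.754 -0.144 2.179
v 0.601 -0.417 2.141
v 0.563 -0.707 2.26
v 0.655 -0.903 2.489
v 0.842 -0.93 2.741
v 1.053 -0.778 2.92
v 0.139 0.322 -1.48
v -0.495 0.716 -1.142
v 0.614 1.51 -1.972
v -0.02 1.904 -1.633
v 1.3 0.616 0.353
v 0.666 1.01 0.692
v 1.775 1.804 -0.138
v 1.141 2.198 0.2
f 1 12 6
f 1 6 2
f 1 2 8
f 1 8 11
f 1 11 12
f 2 6 10
f 6 12 5
f 12 11 3
f 11 8 7
f 8 2 9
f 4 10 5
f 4 5 3
f 4 3 7
f 4 7 9
f 4 9 10
f 5 10 6
f 3 5 12
f 7 3 11
f 9 7 8
f 10 9 2
f 14 16 13
f 17 14 13
f 13 16 15
f 15 17 13
f 14 20 16
f 18 14 17
f 18 20 14
f 16 20 15
f 19 17 15
f 15 20 19
f 19 18 17
f 20 18 19
f 22 21 24
f 22 24 23
f 24 21 25
f 24 25 23
f 25 21 26
f 25 26 23
f 26 21 27
f 26 27 23
f 27 21 28
f 27 28 23
f 28 21 29
f 28 29 23
f 29 21 30
f 29 30 23
f 30 21 31
f 30 31 23
f 31 21 32
f 31 32 23
f 32 21 22
f 32 22 23
f 34 36 33
f 37 34 33
f 33 36 35
f 35 37 33
f 34 40 36
f 38 34 37
f 38 40 34
f 36 40 35
f 39 37 35
f 35 40 39
f 39 38 37
f 40 38 39



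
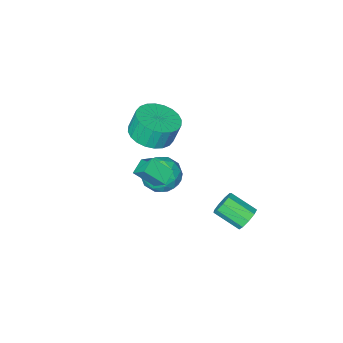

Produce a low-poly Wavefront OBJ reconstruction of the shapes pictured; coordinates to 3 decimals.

v -3.3 1.657 -2
v -2.735 1.804 -2.329
v -2.036 0.73 -1.609
v -2.6 0.583 -1.28
v -2.759 2.048 -1.941
v -2.06 0.974 -1.222
v -3.036 2.109 -1.581
v -2.337 1.035 -0.862
v -3.436 1.958 -1.417
v -2.737 0.884 -0.698
v -3.773 1.667 -1.526
v -3.074 0.593 -0.806
v -3.888 1.371 -1.856
v -3.189 0.296 -1.136
v -3.728 1.209 -2.254
v -3.029 0.134 -1.534
v -3.367 1.256 -2.533
v -2.668 0.182 -1.813
v -2.975 1.492 -2.562
v -2.276 0.417 -1.842
v -2.321 -2.477 -2.079
v -1.342 -2.505 -2.489
v -2.138 -4.095 -1.531
v -1.159 -4.123 -1.941
v -1.363 -3.512 -1.097
v -1.476 -2.512 -1.436
v -2.004 -4.088 -2.584
v -2.117 -3.088 -2.923
v -1.146 -3.501 -2.802
v -0.75 -3.145 -1.883
v -2.73 -3.455 -2.137
v -2.334 -3.099 -1.218
v -1.847 -2.349 -2.332
v -1.633 -4.251 -1.688
v -1.753 -3.892 -1.192
v -1.177 -3.909 -1.433
v -1.926 -2.353 -1.713
v -1.351 -2.37 -1.954
v -1.364 -2.962 -1.136
v -2.129 -4.23 -2.066
v -1.554 -4.247 -2.307
v -2.303 -2.691 -2.587
v -1.727 -2.708 -2.828
v -2.116 -3.638 -2.884
v -1.157 -2.951 -2.757
v -1.049 -3.902 -2.435
v -1.546 -3.881 -2.813
v -1.612 -3.293 -3.012
v -0.924 -2.742 -2.217
v -0.817 -3.693 -1.895
v -0.937 -3.334 -1.399
v -1.003 -2.746 -1.598
v -0.809 -3.327 -2.401
v -2.663 -2.907 -2.125
v -2.556 -3.858 -1.803
v -2.477 -3.854 -2.422
v -2.543 -3.266 -2.621
v -2.431 -2.698 -1.585
v -2.323 -3.649 -1.263
v -1.868 -3.307 -1.008
v -1.934 -2.719 -1.207
v -2.671 -3.273 -1.619
v -0.278 -1.795 3.117
v 0.766 -1.784 3.392
v 0.463 -1.593 4.537
v -0.582 -1.605 4.263
v 0.699 -1.376 3.306
v 0.396 -1.186 4.452
v 0.483 -1.033 3.192
v 0.18 -0.843 4.338
v 0.151 -0.806 3.067
v -0.152 -0.615 4.212
v -0.246 -0.729 2.949
v -0.549 -0.539 4.094
v -0.648 -0.814 2.857
v -0.951 -0.624 4.002
v -0.994 -1.049 2.804
v -1.297 -0.859 3.949
v -1.231 -1.398 2.799
v -1.534 -1.207 3.945
v -1.323 -1.807 2.843
v -1.626 -1.616 3.988
v -1.256 -2.214 2.928
v -1.559 -2.024 4.074
v -1.04 -2.557 3.042
v -1.343 -2.367 4.188
v -0.708 -2.785 3.168
v -1.011 -2.594 4.313
v -0.311 -2.861 3.286
v -0.614 -2.671 4.431
v 0.091 -2.776 3.378
v -0.212 -2.586 4.523
v 0.437 -2.541 3.431
v 0.134 -2.351 4.576
v 0.674 -2.193 3.435
v 0.371 -2.002 4.581
v 0.909 -0.655 2.783
v 0.782 0.081 3.448
v 0.19 -0.05 1.975
v 0.063 0.687 2.639
v 1.577 -0.267 2.481
v 1.45 0.47 3.145
v 0.858 0.339 1.672
v 0.731 1.075 2.337
f 2 1 5
f 2 5 3
f 3 5 6
f 3 6 4
f 5 1 7
f 5 7 6
f 6 7 8
f 6 8 4
f 7 1 9
f 7 9 8
f 8 9 10
f 8 10 4
f 9 1 11
f 9 11 10
f 10 11 12
f 10 12 4
f 11 1 13
f 11 13 12
f 12 13 14
f 12 14 4
f 13 1 15
f 13 15 14
f 14 15 16
f 14 16 4
f 15 1 17
f 15 17 16
f 16 17 18
f 16 18 4
f 17 1 19
f 17 19 18
f 18 19 20
f 18 20 4
f 19 1 2
f 19 2 20
f 20 2 3
f 20 3 4
f 21 58 37
f 58 32 61
f 37 61 26
f 58 61 37
f 21 37 33
f 37 26 38
f 33 38 22
f 37 38 33
f 21 33 42
f 33 22 43
f 42 43 28
f 33 43 42
f 21 42 54
f 42 28 57
f 54 57 31
f 42 57 54
f 21 54 58
f 54 31 62
f 58 62 32
f 54 62 58
f 22 38 49
f 38 26 52
f 49 52 30
f 38 52 49
f 26 61 39
f 61 32 60
f 39 60 25
f 61 60 39
f 32 62 59
f 62 31 55
f 59 55 23
f 62 55 59
f 31 57 56
f 57 28 44
f 56 44 27
f 57 44 56
f 28 43 48
f 43 22 45
f 48 45 29
f 43 45 48
f 24 50 36
f 50 30 51
f 36 51 25
f 50 51 36
f 24 36 34
f 36 25 35
f 34 35 23
f 36 35 34
f 24 34 41
f 34 23 40
f 41 40 27
f 34 40 41
f 24 41 46
f 41 27 47
f 46 47 29
f 41 47 46
f 24 46 50
f 46 29 53
f 50 53 30
f 46 53 50
f 25 51 39
f 51 30 52
f 39 52 26
f 51 52 39
f 23 35 59
f 35 25 60
f 59 60 32
f 35 60 59
f 27 40 56
f 40 23 55
f 56 55 31
f 40 55 56
f 29 47 48
f 47 27 44
f 48 44 28
f 47 44 48
f 30 53 49
f 53 29 45
f 49 45 22
f 53 45 49
f 64 63 67
f 64 67 65
f 65 67 68
f 65 68 66
f 67 63 69
f 67 69 68
f 68 69 70
f 68 70 66
f 69 63 71
f 69 71 70
f 70 71 72
f 70 72 66
f 71 63 73
f 71 73 72
f 72 73 74
f 72 74 66
f 73 63 75
f 73 75 74
f 74 75 76
f 74 76 66
f 75 63 77
f 75 77 76
f 76 77 78
f 76 78 66
f 77 63 79
f 77 79 78
f 78 79 80
f 78 80 66
f 79 63 81
f 79 81 80
f 80 81 82
f 80 82 66
f 81 63 83
f 81 83 82
f 82 83 84
f 82 84 66
f 83 63 85
f 83 85 84
f 84 85 86
f 84 86 66
f 85 63 87
f 85 87 86
f 86 87 88
f 86 88 66
f 87 63 89
f 87 89 88
f 88 89 90
f 88 90 66
f 89 63 91
f 89 91 90
f 90 91 92
f 90 92 66
f 91 63 93
f 91 93 92
f 92 93 94
f 92 94 66
f 93 63 95
f 93 95 94
f 94 95 96
f 94 96 66
f 95 63 64
f 95 64 96
f 96 64 65
f 96 65 66
f 98 100 97
f 101 98 97
f 97 100 99
f 99 101 97
f 98 104 100
f 102 98 101
f 102 104 98
f 100 104 99
f 103 101 99
f 99 104 103
f 103 102 101
f 104 102 103



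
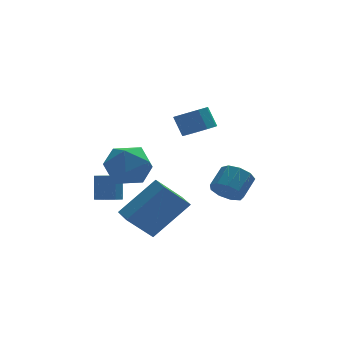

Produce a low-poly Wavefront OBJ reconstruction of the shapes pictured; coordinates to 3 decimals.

v -1.086 -0.807 -0.402
v 0.445 -0.622 1.096
v -1.198 0.137 -0.404
v 0.333 0.322 1.094
v -0.013 -0.682 -1.514
v 1.518 -0.497 -0.016
v -0.125 0.262 -1.516
v 1.406 0.447 -0.018
v -1.124 2.33 -0.701
v -0.597 2.07 -0.644
v -0.49 2.53 0.459
v -1.016 2.79 0.401
v -0.567 2.484 -0.82
v -0.459 2.945 0.282
v -0.863 2.808 -0.927
v -0.755 3.269 0.176
v -1.312 2.852 -0.901
v -1.204 3.313 0.202
v -1.65 2.59 -0.759
v -1.543 3.05 0.344
v -1.681 2.175 -0.582
v -1.573 2.636 0.52
v -1.385 1.851 -0.476
v -1.277 2.312 0.627
v -0.936 1.807 -0.502
v -0.828 2.268 0.601
v -2.021 -1.131 2.795
v -1.461 -0.314 3.208
v -0.619 -1.646 1.912
v -0.059 -0.829 2.325
v -0.369 -1.639 2.955
v -1.236 -1.321 3.501
v -0.844 -0.639 1.619
v -1.711 -0.321 2.165
v -0.734 -0.01 2.481
v -0.441 -0.629 3.307
v -1.639 -1.331 1.813
v -1.346 -1.95 2.639
v 2.19 0.701 3.389
v 2.731 0.339 3.72
v 2.47 0.757 4.602
v 1.93 1.119 4.271
v 2.896 0.782 3.559
v 2.635 1.2 4.441
v 2.73 1.187 3.318
v 2.47 1.605 4.2
v 2.312 1.364 3.11
v 2.052 1.783 3.992
v 1.837 1.232 3.033
v 1.577 1.65 3.915
v 1.527 0.85 3.122
v 1.267 1.269 4.004
v 1.528 0.399 3.337
v 1.267 0.817 4.218
v 1.838 0.089 3.575
v 1.577 0.507 4.457
v 2.313 0.065 3.727
v 2.053 0.484 4.609
v 3.256 0.626 -0.022
v 3.808 0.56 -0.51
v 4.456 1.207 0.133
v 3.904 1.274 0.622
v 3.522 0.961 -0.626
v 4.17 1.609 0.018
v 3.111 1.205 -0.459
v 3.759 1.853 0.185
v 2.768 1.179 -0.087
v 3.417 1.827 0.557
v 2.654 0.894 0.315
v 3.302 1.542 0.959
v 2.821 0.483 0.559
v 3.469 1.131 1.203
v 3.192 0.14 0.532
v 3.84 0.788 1.176
v 3.592 0.024 0.245
v 4.24 0.671 0.889
v 3.836 0.189 -0.166
v 4.484 0.837 0.478
f 2 4 1
f 5 2 1
f 1 4 3
f 3 5 1
f 2 8 4
f 6 2 5
f 6 8 2
f 4 8 3
f 7 5 3
f 3 8 7
f 7 6 5
f 8 6 7
f 10 9 13
f 10 13 11
f 11 13 14
f 11 14 12
f 13 9 15
f 13 15 14
f 14 15 16
f 14 16 12
f 15 9 17
f 15 17 16
f 16 17 18
f 16 18 12
f 17 9 19
f 17 19 18
f 18 19 20
f 18 20 12
f 19 9 21
f 19 21 20
f 20 21 22
f 20 22 12
f 21 9 23
f 21 23 22
f 22 23 24
f 22 24 12
f 23 9 25
f 23 25 24
f 24 25 26
f 24 26 12
f 25 9 10
f 25 10 26
f 26 10 11
f 26 11 12
f 27 38 32
f 27 32 28
f 27 28 34
f 27 34 37
f 27 37 38
f 28 32 36
f 32 38 31
f 38 37 29
f 37 34 33
f 34 28 35
f 30 36 31
f 30 31 29
f 30 29 33
f 30 33 35
f 30 35 36
f 31 36 32
f 29 31 38
f 33 29 37
f 35 33 34
f 36 35 28
f 40 39 43
f 40 43 41
f 41 43 44
f 41 44 42
f 43 39 45
f 43 45 44
f 44 45 46
f 44 46 42
f 45 39 47
f 45 47 46
f 46 47 48
f 46 48 42
f 47 39 49
f 47 49 48
f 48 49 50
f 48 50 42
f 49 39 51
f 49 51 50
f 50 51 52
f 50 52 42
f 51 39 53
f 51 53 52
f 52 53 54
f 52 54 42
f 53 39 55
f 53 55 54
f 54 55 56
f 54 56 42
f 55 39 57
f 55 57 56
f 56 57 58
f 56 58 42
f 57 39 40
f 57 40 58
f 58 40 41
f 58 41 42
f 60 59 63
f 60 63 61
f 61 63 64
f 61 64 62
f 63 59 65
f 63 65 64
f 64 65 66
f 64 66 62
f 65 59 67
f 65 67 66
f 66 67 68
f 66 68 62
f 67 59 69
f 67 69 68
f 68 69 70
f 68 70 62
f 69 59 71
f 69 71 70
f 70 71 72
f 70 72 62
f 71 59 73
f 71 73 72
f 72 73 74
f 72 74 62
f 73 59 75
f 73 75 74
f 74 75 76
f 74 76 62
f 75 59 77
f 75 77 76
f 76 77 78
f 76 78 62
f 77 59 60
f 77 60 78
f 78 60 61
f 78 61 62



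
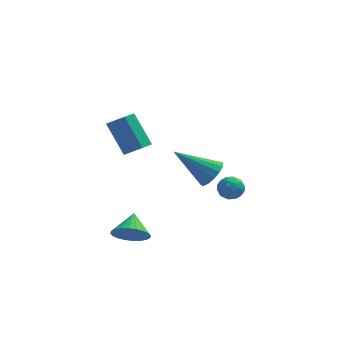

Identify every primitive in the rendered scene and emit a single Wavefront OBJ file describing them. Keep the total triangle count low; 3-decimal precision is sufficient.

v -0.928 -3.306 2.455
v -0.373 -2.932 2.577
v -1.197 -2.161 3.966
v -1.752 -2.534 3.845
v -0.704 -2.697 2.251
v -1.528 -1.926 3.64
v -1.165 -2.819 2.044
v -1.99 -2.048 3.433
v -1.488 -3.226 2.079
v -2.313 -2.455 3.468
v -1.483 -3.679 2.334
v -2.307 -2.908 3.723
v -1.152 -3.914 2.66
v -1.976 -3.143 4.049
v -0.69 -3.792 2.867
v -1.515 -3.021 4.256
v -0.367 -3.385 2.832
v -1.192 -2.614 4.221
v 2.983 0.386 -2.339
v 3.462 -0.014 -2.087
v 2.238 -0.126 -1.733
v 2.717 -0.526 -1.481
v 2.704 0.127 -1.319
v 3.165 0.443 -1.694
v 2.535 -0.583 -2.126
v 2.996 -0.267 -2.501
v 3.185 -0.613 -1.956
v 3.29 -0.174 -1.457
v 2.41 0.034 -2.363
v 2.515 0.473 -1.864
v 3.288 0.231 -2.266
v 2.412 -0.371 -1.554
v 2.404 0.013 -1.458
v 2.686 -0.222 -1.31
v 3.114 0.5 -2.035
v 3.395 0.264 -1.887
v 2.95 0.348 -1.435
v 2.305 -0.404 -1.933
v 2.586 -0.64 -1.785
v 3.014 0.082 -2.51
v 3.296 -0.153 -2.362
v 2.75 -0.488 -2.385
v 3.407 -0.357 -2.041
v 2.969 -0.657 -1.685
v 2.862 -0.691 -2.064
v 3.133 -0.505 -2.285
v 3.469 -0.099 -1.748
v 3.03 -0.399 -1.392
v 3.023 -0.015 -1.296
v 3.294 0.17 -1.516
v 3.306 -0.451 -1.671
v 2.67 0.259 -2.428
v 2.231 -0.041 -2.072
v 2.406 -0.31 -2.304
v 2.677 -0.125 -2.524
v 2.731 0.517 -2.135
v 2.293 0.217 -1.779
v 2.567 0.365 -1.535
v 2.838 0.551 -1.756
v 2.394 0.311 -2.149
v 2.01 -0.089 -1.019
v 2.49 -0.241 -0.397
v 0.29 -0.051 0.319
v 2.478 0.172 -0.425
v 2.341 0.515 -0.611
v 2.114 0.697 -0.907
v 1.861 0.667 -1.233
v 1.647 0.436 -1.501
v 1.53 0.063 -1.641
v 1.543 -0.35 -1.613
v 1.68 -0.693 -1.427
v 1.906 -0.874 -1.131
v 2.16 -0.845 -0.805
v 2.374 -0.613 -0.536
v -1.162 -4.363 -2.24
v -0.293 -4.406 -2.23
v -1.118 -3.337 -1.58
v -0.347 -4.223 -2.51
v -0.524 -4.061 -2.75
v -0.799 -3.945 -2.912
v -1.129 -3.893 -2.972
v -1.464 -3.912 -2.92
v -1.753 -4 -2.765
v -1.952 -4.143 -2.53
v -2.031 -4.319 -2.251
v -1.977 -4.502 -1.97
v -1.799 -4.664 -1.73
v -1.524 -4.78 -1.568
v -1.194 -4.832 -1.509
v -0.859 -4.813 -1.56
v -0.57 -4.725 -1.715
v -0.371 -4.582 -1.95
f 2 1 5
f 2 5 3
f 3 5 6
f 3 6 4
f 5 1 7
f 5 7 6
f 6 7 8
f 6 8 4
f 7 1 9
f 7 9 8
f 8 9 10
f 8 10 4
f 9 1 11
f 9 11 10
f 10 11 12
f 10 12 4
f 11 1 13
f 11 13 12
f 12 13 14
f 12 14 4
f 13 1 15
f 13 15 14
f 14 15 16
f 14 16 4
f 15 1 17
f 15 17 16
f 16 17 18
f 16 18 4
f 17 1 2
f 17 2 18
f 18 2 3
f 18 3 4
f 19 56 35
f 56 30 59
f 35 59 24
f 56 59 35
f 19 35 31
f 35 24 36
f 31 36 20
f 35 36 31
f 19 31 40
f 31 20 41
f 40 41 26
f 31 41 40
f 19 40 52
f 40 26 55
f 52 55 29
f 40 55 52
f 19 52 56
f 52 29 60
f 56 60 30
f 52 60 56
f 20 36 47
f 36 24 50
f 47 50 28
f 36 50 47
f 24 59 37
f 59 30 58
f 37 58 23
f 59 58 37
f 30 60 57
f 60 29 53
f 57 53 21
f 60 53 57
f 29 55 54
f 55 26 42
f 54 42 25
f 55 42 54
f 26 41 46
f 41 20 43
f 46 43 27
f 41 43 46
f 22 48 34
f 48 28 49
f 34 49 23
f 48 49 34
f 22 34 32
f 34 23 33
f 32 33 21
f 34 33 32
f 22 32 39
f 32 21 38
f 39 38 25
f 32 38 39
f 22 39 44
f 39 25 45
f 44 45 27
f 39 45 44
f 22 44 48
f 44 27 51
f 48 51 28
f 44 51 48
f 23 49 37
f 49 28 50
f 37 50 24
f 49 50 37
f 21 33 57
f 33 23 58
f 57 58 30
f 33 58 57
f 25 38 54
f 38 21 53
f 54 53 29
f 38 53 54
f 27 45 46
f 45 25 42
f 46 42 26
f 45 42 46
f 28 51 47
f 51 27 43
f 47 43 20
f 51 43 47
f 62 61 64
f 62 64 63
f 64 61 65
f 64 65 63
f 65 61 66
f 65 66 63
f 66 61 67
f 66 67 63
f 67 61 68
f 67 68 63
f 68 61 69
f 68 69 63
f 69 61 70
f 69 70 63
f 70 61 71
f 70 71 63
f 71 61 72
f 71 72 63
f 72 61 73
f 72 73 63
f 73 61 74
f 73 74 63
f 74 61 62
f 74 62 63
f 76 75 78
f 76 78 77
f 78 75 79
f 78 79 77
f 79 75 80
f 79 80 77
f 80 75 81
f 80 81 77
f 81 75 82
f 81 82 77
f 82 75 83
f 82 83 77
f 83 75 84
f 83 84 77
f 84 75 85
f 84 85 77
f 85 75 86
f 85 86 77
f 86 75 87
f 86 87 77
f 87 75 88
f 87 88 77
f 88 75 89
f 88 89 77
f 89 75 90
f 89 90 77
f 90 75 91
f 90 91 77
f 91 75 92
f 91 92 77
f 92 75 76
f 92 76 77



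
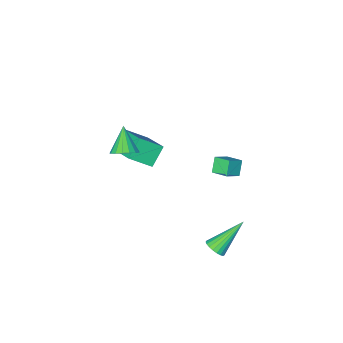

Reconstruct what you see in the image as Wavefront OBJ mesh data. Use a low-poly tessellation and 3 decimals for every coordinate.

v -3.995 -0.839 -0.994
v -3.193 -0.76 -0.508
v -4.272 0.058 -0.68
v -3.471 0.137 -0.194
v -3.589 -0.457 -1.726
v -2.788 -0.378 -1.24
v -3.867 0.44 -1.412
v -3.065 0.519 -0.926
v -1.204 -3.864 -0.513
v -1.036 -2.098 0.343
v -0.345 -3.518 -1.396
v -0.177 -1.751 -0.54
v -0.143 -4.369 0.32
v 0.025 -2.602 1.176
v 0.716 -4.022 -0.563
v 0.884 -2.256 0.293
v -0.672 3.184 -3.096
v -0.381 2.809 -2.745
v -2.228 3.276 -1.704
v -0.298 3.026 -2.667
v -0.28 3.271 -2.663
v -0.33 3.5 -2.734
v -0.438 3.675 -2.867
v -0.587 3.765 -3.04
v -0.751 3.754 -3.223
v -0.901 3.645 -3.383
v -1.011 3.456 -3.494
v -1.063 3.22 -3.536
v -1.047 2.977 -3.502
v -0.966 2.771 -3.397
v -0.834 2.635 -3.241
v -0.674 2.595 -3.059
v -0.514 2.656 -2.884
v 2.31 -0.122 3.376
v 2.92 -0.484 3.347
v 1.83 -1.018 4.464
v 2.982 -0.24 3.575
v 2.889 0.032 3.758
v 2.664 0.268 3.853
v 2.358 0.415 3.839
v 2.041 0.439 3.719
v 1.786 0.335 3.52
v 1.651 0.126 3.288
v 1.667 -0.14 3.077
v 1.83 -0.401 2.934
v 2.104 -0.598 2.892
v 2.425 -0.686 2.961
v 2.719 -0.645 3.125
f 2 4 1
f 5 2 1
f 1 4 3
f 3 5 1
f 2 8 4
f 6 2 5
f 6 8 2
f 4 8 3
f 7 5 3
f 3 8 7
f 7 6 5
f 8 6 7
f 10 12 9
f 13 10 9
f 9 12 11
f 11 13 9
f 10 16 12
f 14 10 13
f 14 16 10
f 12 16 11
f 15 13 11
f 11 16 15
f 15 14 13
f 16 14 15
f 18 17 20
f 18 20 19
f 20 17 21
f 20 21 19
f 21 17 22
f 21 22 19
f 22 17 23
f 22 23 19
f 23 17 24
f 23 24 19
f 24 17 25
f 24 25 19
f 25 17 26
f 25 26 19
f 26 17 27
f 26 27 19
f 27 17 28
f 27 28 19
f 28 17 29
f 28 29 19
f 29 17 30
f 29 30 19
f 30 17 31
f 30 31 19
f 31 17 32
f 31 32 19
f 32 17 33
f 32 33 19
f 33 17 18
f 33 18 19
f 35 34 37
f 35 37 36
f 37 34 38
f 37 38 36
f 38 34 39
f 38 39 36
f 39 34 40
f 39 40 36
f 40 34 41
f 40 41 36
f 41 34 42
f 41 42 36
f 42 34 43
f 42 43 36
f 43 34 44
f 43 44 36
f 44 34 45
f 44 45 36
f 45 34 46
f 45 46 36
f 46 34 47
f 46 47 36
f 47 34 48
f 47 48 36
f 48 34 35
f 48 35 36



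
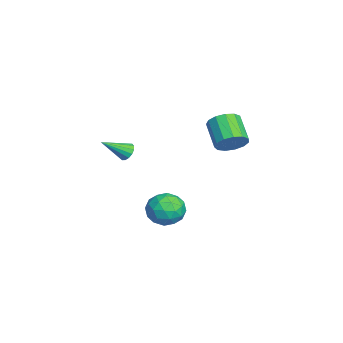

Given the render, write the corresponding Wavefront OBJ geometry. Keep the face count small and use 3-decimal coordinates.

v 1.562 -0.759 1.009
v 2.119 -0.486 1.779
v 2.341 -2.154 0.941
v 2.898 -1.881 1.711
v 1.937 -2.073 1.84
v 1.456 -1.211 1.882
v 3.004 -1.429 0.838
v 2.523 -0.567 0.88
v 3.01 -0.9 1.673
v 2.351 -1.298 2.292
v 2.109 -1.342 0.428
v 1.45 -1.74 1.047
v 1.772 -0.5 1.4
v 2.688 -2.14 1.32
v 2.123 -2.253 1.396
v 2.45 -2.093 1.848
v 1.382 -0.926 1.461
v 1.71 -0.766 1.913
v 1.603 -1.699 1.949
v 2.75 -1.874 0.807
v 3.078 -1.714 1.259
v 2.01 -0.547 0.872
v 2.337 -0.387 1.324
v 2.857 -0.941 0.771
v 2.624 -0.583 1.79
v 3.081 -1.403 1.75
v 3.144 -1.137 1.237
v 2.861 -0.63 1.262
v 2.236 -0.817 2.154
v 2.694 -1.637 2.114
v 2.129 -1.75 2.19
v 1.846 -1.243 2.215
v 2.76 -1.06 2.092
v 1.766 -1.003 0.606
v 2.224 -1.823 0.566
v 2.614 -1.397 0.505
v 2.331 -0.89 0.53
v 1.379 -1.237 0.97
v 1.836 -2.057 0.93
v 1.599 -2.01 1.458
v 1.316 -1.503 1.483
v 1.7 -1.58 0.628
v -2.898 1.917 2.929
v -2.401 1.971 3.642
v -3.686 1.617 4.563
v -4.182 1.563 3.851
v -2.581 2.42 3.565
v -3.866 2.066 4.486
v -2.861 2.71 3.285
v -4.146 2.356 4.206
v -3.152 2.748 2.893
v -4.437 2.394 3.814
v -3.363 2.522 2.512
v -4.648 2.168 3.433
v -3.426 2.104 2.264
v -4.711 1.75 3.185
v -3.321 1.627 2.227
v -4.606 1.273 3.148
v -3.082 1.241 2.413
v -4.367 0.888 3.334
v -2.784 1.071 2.763
v -4.069 0.717 3.684
v -2.522 1.169 3.166
v -3.807 0.815 4.087
v -2.38 1.504 3.494
v -3.664 1.15 4.415
v -2.969 -3.103 2.373
v -2.745 -3.345 1.933
v -2.551 -4.337 3.267
v -2.535 -3.191 2.048
v -2.441 -3.014 2.249
v -2.489 -2.86 2.484
v -2.665 -2.771 2.689
v -2.923 -2.771 2.81
v -3.193 -2.86 2.813
v -3.404 -3.015 2.699
v -3.498 -3.192 2.497
v -3.45 -3.346 2.263
v -3.274 -3.435 2.057
v -3.016 -3.435 1.937
f 1 38 17
f 38 12 41
f 17 41 6
f 38 41 17
f 1 17 13
f 17 6 18
f 13 18 2
f 17 18 13
f 1 13 22
f 13 2 23
f 22 23 8
f 13 23 22
f 1 22 34
f 22 8 37
f 34 37 11
f 22 37 34
f 1 34 38
f 34 11 42
f 38 42 12
f 34 42 38
f 2 18 29
f 18 6 32
f 29 32 10
f 18 32 29
f 6 41 19
f 41 12 40
f 19 40 5
f 41 40 19
f 12 42 39
f 42 11 35
f 39 35 3
f 42 35 39
f 11 37 36
f 37 8 24
f 36 24 7
f 37 24 36
f 8 23 28
f 23 2 25
f 28 25 9
f 23 25 28
f 4 30 16
f 30 10 31
f 16 31 5
f 30 31 16
f 4 16 14
f 16 5 15
f 14 15 3
f 16 15 14
f 4 14 21
f 14 3 20
f 21 20 7
f 14 20 21
f 4 21 26
f 21 7 27
f 26 27 9
f 21 27 26
f 4 26 30
f 26 9 33
f 30 33 10
f 26 33 30
f 5 31 19
f 31 10 32
f 19 32 6
f 31 32 19
f 3 15 39
f 15 5 40
f 39 40 12
f 15 40 39
f 7 20 36
f 20 3 35
f 36 35 11
f 20 35 36
f 9 27 28
f 27 7 24
f 28 24 8
f 27 24 28
f 10 33 29
f 33 9 25
f 29 25 2
f 33 25 29
f 44 43 47
f 44 47 45
f 45 47 48
f 45 48 46
f 47 43 49
f 47 49 48
f 48 49 50
f 48 50 46
f 49 43 51
f 49 51 50
f 50 51 52
f 50 52 46
f 51 43 53
f 51 53 52
f 52 53 54
f 52 54 46
f 53 43 55
f 53 55 54
f 54 55 56
f 54 56 46
f 55 43 57
f 55 57 56
f 56 57 58
f 56 58 46
f 57 43 59
f 57 59 58
f 58 59 60
f 58 60 46
f 59 43 61
f 59 61 60
f 60 61 62
f 60 62 46
f 61 43 63
f 61 63 62
f 62 63 64
f 62 64 46
f 63 43 65
f 63 65 64
f 64 65 66
f 64 66 46
f 65 43 44
f 65 44 66
f 66 44 45
f 66 45 46
f 68 67 70
f 68 70 69
f 70 67 71
f 70 71 69
f 71 67 72
f 71 72 69
f 72 67 73
f 72 73 69
f 73 67 74
f 73 74 69
f 74 67 75
f 74 75 69
f 75 67 76
f 75 76 69
f 76 67 77
f 76 77 69
f 77 67 78
f 77 78 69
f 78 67 79
f 78 79 69
f 79 67 80
f 79 80 69
f 80 67 68
f 80 68 69



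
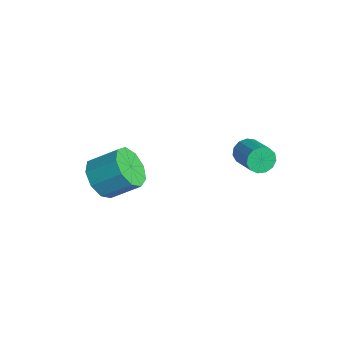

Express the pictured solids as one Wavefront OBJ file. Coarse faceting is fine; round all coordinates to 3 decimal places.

v -1.493 -3.716 -0.266
v -0.784 -4.376 0.115
v -0.219 -3.243 1.027
v -0.927 -2.584 0.646
v -0.525 -4.045 -0.458
v 0.041 -2.912 0.453
v -0.718 -3.56 -0.941
v -0.153 -2.427 -0.03
v -1.273 -3.148 -1.108
v -0.708 -2.015 -0.197
v -1.932 -3.002 -0.881
v -1.366 -1.869 0.03
v -2.384 -3.191 -0.366
v -1.819 -2.058 0.545
v -2.42 -3.625 0.196
v -1.855 -2.492 1.108
v -2.022 -4.103 0.542
v -1.456 -2.97 1.454
v -1.376 -4.399 0.51
v -0.811 -3.266 1.422
v 0.993 1.748 1.902
v 1.238 1.481 1.362
v 2.532 1.545 1.918
v 2.287 1.812 2.458
v 1.242 1.844 1.31
v 2.537 1.908 1.865
v 1.168 2.176 1.445
v 2.462 2.24 2.001
v 1.038 2.372 1.726
v 2.332 2.436 2.281
v 0.893 2.37 2.062
v 2.188 2.434 2.618
v 0.781 2.171 2.348
v 2.075 2.235 2.904
v 0.735 1.837 2.492
v 2.03 1.901 3.048
v 0.772 1.475 2.449
v 2.066 1.539 3.005
v 0.878 1.2 2.232
v 2.173 1.264 2.788
v 1.021 1.099 1.911
v 2.316 1.163 2.466
v 1.155 1.204 1.586
v 2.45 1.268 2.142
f 2 1 5
f 2 5 3
f 3 5 6
f 3 6 4
f 5 1 7
f 5 7 6
f 6 7 8
f 6 8 4
f 7 1 9
f 7 9 8
f 8 9 10
f 8 10 4
f 9 1 11
f 9 11 10
f 10 11 12
f 10 12 4
f 11 1 13
f 11 13 12
f 12 13 14
f 12 14 4
f 13 1 15
f 13 15 14
f 14 15 16
f 14 16 4
f 15 1 17
f 15 17 16
f 16 17 18
f 16 18 4
f 17 1 19
f 17 19 18
f 18 19 20
f 18 20 4
f 19 1 2
f 19 2 20
f 20 2 3
f 20 3 4
f 22 21 25
f 22 25 23
f 23 25 26
f 23 26 24
f 25 21 27
f 25 27 26
f 26 27 28
f 26 28 24
f 27 21 29
f 27 29 28
f 28 29 30
f 28 30 24
f 29 21 31
f 29 31 30
f 30 31 32
f 30 32 24
f 31 21 33
f 31 33 32
f 32 33 34
f 32 34 24
f 33 21 35
f 33 35 34
f 34 35 36
f 34 36 24
f 35 21 37
f 35 37 36
f 36 37 38
f 36 38 24
f 37 21 39
f 37 39 38
f 38 39 40
f 38 40 24
f 39 21 41
f 39 41 40
f 40 41 42
f 40 42 24
f 41 21 43
f 41 43 42
f 42 43 44
f 42 44 24
f 43 21 22
f 43 22 44
f 44 22 23
f 44 23 24



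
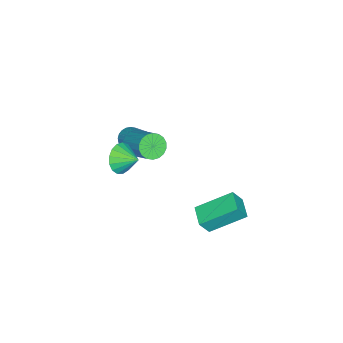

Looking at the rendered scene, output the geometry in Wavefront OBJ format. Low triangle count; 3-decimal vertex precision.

v 1.131 -2.275 1.494
v 1.572 -2.068 0.898
v 2.369 -0.797 1.929
v 1.929 -1.005 2.526
v 1.297 -1.867 0.863
v 2.094 -0.596 1.894
v 0.989 -1.746 0.953
v 1.786 -0.476 1.984
v 0.709 -1.731 1.151
v 1.506 -0.461 2.182
v 0.513 -1.823 1.416
v 1.31 -0.553 2.447
v 0.439 -2.005 1.697
v 1.237 -0.735 2.728
v 0.503 -2.24 1.938
v 1.3 -0.97 2.969
v 0.691 -2.483 2.091
v 1.488 -1.212 3.122
v 0.966 -2.684 2.126
v 1.763 -1.413 3.157
v 1.274 -2.804 2.036
v 2.071 -1.534 3.067
v 1.554 -2.819 1.838
v 2.351 -1.549 2.869
v 1.75 -2.727 1.573
v 2.547 -1.457 2.604
v 1.823 -2.545 1.292
v 2.621 -1.275 2.323
v 1.76 -2.31 1.051
v 2.557 -1.04 2.082
v 2.288 1.967 -1.631
v 1.361 3.6 -0.524
v 3.251 2.628 -1.8
v 2.324 4.261 -0.692
v 2.696 1.599 -0.748
v 1.769 3.232 0.36
v 3.659 2.26 -0.916
v 2.732 3.893 0.191
v -0.81 -3.575 -0.481
v -0.378 -4.064 -0.29
v 0.662 -2.714 0.813
v 0.23 -2.225 0.621
v -0.26 -3.975 -0.511
v 0.78 -2.624 0.592
v -0.227 -3.824 -0.727
v 0.813 -2.474 0.376
v -0.282 -3.636 -0.905
v 0.758 -2.286 0.198
v -0.417 -3.438 -1.019
v 0.623 -2.088 0.084
v -0.612 -3.262 -1.052
v 0.427 -1.911 0.051
v -0.838 -3.133 -0.997
v 0.202 -1.782 0.106
v -1.059 -3.071 -0.864
v -0.019 -1.721 0.239
v -1.242 -3.086 -0.673
v -0.202 -1.736 0.43
v -1.36 -3.176 -0.452
v -0.32 -1.825 0.651
v -1.393 -3.326 -0.236
v -0.353 -1.976 0.867
v -1.338 -3.514 -0.058
v -0.298 -2.164 1.045
v -1.203 -3.712 0.056
v -0.163 -2.362 1.159
v -1.007 -3.889 0.089
v 0.032 -2.538 1.192
v -0.782 -4.018 0.034
v 0.258 -2.667 1.137
v -0.561 -4.079 -0.099
v 0.479 -2.729 1.004
v 3.638 -1.901 2.807
v 4.046 -1.627 2.041
v 3.802 -0.899 3.253
v 3.627 -1.53 1.976
v 3.21 -1.518 2.102
v 2.891 -1.594 2.389
v 2.743 -1.74 2.771
v 2.801 -1.923 3.162
v 3.05 -2.102 3.472
v 3.434 -2.234 3.629
v 3.865 -2.291 3.598
v 4.244 -2.258 3.385
v 4.484 -2.143 3.04
v 4.53 -1.974 2.642
v 4.372 -1.787 2.281
f 2 1 5
f 2 5 3
f 3 5 6
f 3 6 4
f 5 1 7
f 5 7 6
f 6 7 8
f 6 8 4
f 7 1 9
f 7 9 8
f 8 9 10
f 8 10 4
f 9 1 11
f 9 11 10
f 10 11 12
f 10 12 4
f 11 1 13
f 11 13 12
f 12 13 14
f 12 14 4
f 13 1 15
f 13 15 14
f 14 15 16
f 14 16 4
f 15 1 17
f 15 17 16
f 16 17 18
f 16 18 4
f 17 1 19
f 17 19 18
f 18 19 20
f 18 20 4
f 19 1 21
f 19 21 20
f 20 21 22
f 20 22 4
f 21 1 23
f 21 23 22
f 22 23 24
f 22 24 4
f 23 1 25
f 23 25 24
f 24 25 26
f 24 26 4
f 25 1 27
f 25 27 26
f 26 27 28
f 26 28 4
f 27 1 29
f 27 29 28
f 28 29 30
f 28 30 4
f 29 1 2
f 29 2 30
f 30 2 3
f 30 3 4
f 32 34 31
f 35 32 31
f 31 34 33
f 33 35 31
f 32 38 34
f 36 32 35
f 36 38 32
f 34 38 33
f 37 35 33
f 33 38 37
f 37 36 35
f 38 36 37
f 40 39 43
f 40 43 41
f 41 43 44
f 41 44 42
f 43 39 45
f 43 45 44
f 44 45 46
f 44 46 42
f 45 39 47
f 45 47 46
f 46 47 48
f 46 48 42
f 47 39 49
f 47 49 48
f 48 49 50
f 48 50 42
f 49 39 51
f 49 51 50
f 50 51 52
f 50 52 42
f 51 39 53
f 51 53 52
f 52 53 54
f 52 54 42
f 53 39 55
f 53 55 54
f 54 55 56
f 54 56 42
f 55 39 57
f 55 57 56
f 56 57 58
f 56 58 42
f 57 39 59
f 57 59 58
f 58 59 60
f 58 60 42
f 59 39 61
f 59 61 60
f 60 61 62
f 60 62 42
f 61 39 63
f 61 63 62
f 62 63 64
f 62 64 42
f 63 39 65
f 63 65 64
f 64 65 66
f 64 66 42
f 65 39 67
f 65 67 66
f 66 67 68
f 66 68 42
f 67 39 69
f 67 69 68
f 68 69 70
f 68 70 42
f 69 39 71
f 69 71 70
f 70 71 72
f 70 72 42
f 71 39 40
f 71 40 72
f 72 40 41
f 72 41 42
f 74 73 76
f 74 76 75
f 76 73 77
f 76 77 75
f 77 73 78
f 77 78 75
f 78 73 79
f 78 79 75
f 79 73 80
f 79 80 75
f 80 73 81
f 80 81 75
f 81 73 82
f 81 82 75
f 82 73 83
f 82 83 75
f 83 73 84
f 83 84 75
f 84 73 85
f 84 85 75
f 85 73 86
f 85 86 75
f 86 73 87
f 86 87 75
f 87 73 74
f 87 74 75

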